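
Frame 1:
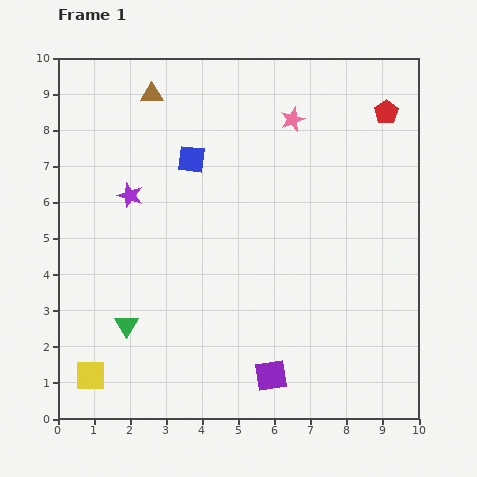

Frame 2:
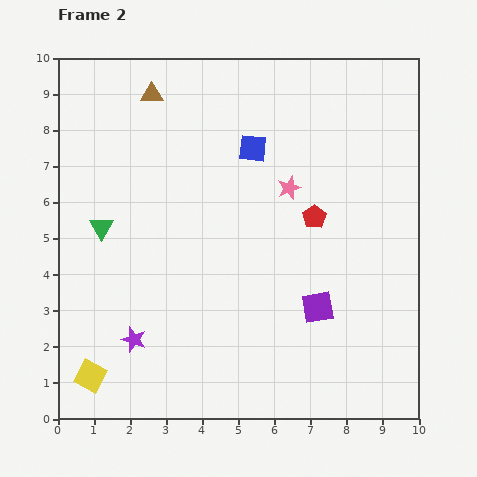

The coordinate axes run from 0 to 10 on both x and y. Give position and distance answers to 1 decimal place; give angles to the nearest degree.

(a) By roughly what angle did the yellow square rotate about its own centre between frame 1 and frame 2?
28° clockwise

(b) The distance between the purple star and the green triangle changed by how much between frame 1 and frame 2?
-0.4

Distance in frame 1: 3.6. Distance in frame 2: 3.2.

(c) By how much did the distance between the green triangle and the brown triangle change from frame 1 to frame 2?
-2.4

Distance in frame 1: 6.4. Distance in frame 2: 4.0.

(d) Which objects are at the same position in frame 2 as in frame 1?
the brown triangle, the yellow square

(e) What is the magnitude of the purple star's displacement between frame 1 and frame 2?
4.0

The purple star moved from (2.0, 6.2) to (2.1, 2.2), a distance of √(0.1² + 4.0²) ≈ 4.0.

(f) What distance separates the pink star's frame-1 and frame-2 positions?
1.9

The pink star moved from (6.5, 8.3) to (6.4, 6.4), a distance of √(0.1² + 1.9²) ≈ 1.9.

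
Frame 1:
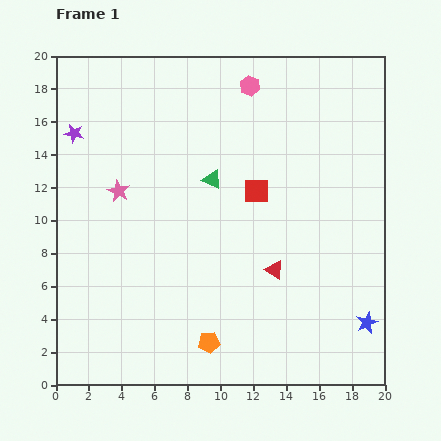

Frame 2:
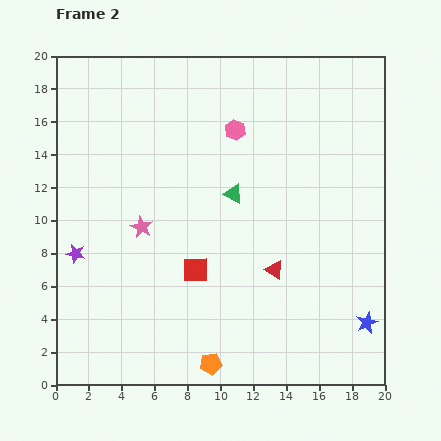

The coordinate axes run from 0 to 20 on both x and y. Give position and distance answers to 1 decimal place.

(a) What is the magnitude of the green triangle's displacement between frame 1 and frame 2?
1.6

The green triangle moved from (9.5, 12.5) to (10.8, 11.6), a distance of √(1.3² + 0.9²) ≈ 1.6.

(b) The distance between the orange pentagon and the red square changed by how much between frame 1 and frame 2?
-3.8

Distance in frame 1: 9.6. Distance in frame 2: 5.8.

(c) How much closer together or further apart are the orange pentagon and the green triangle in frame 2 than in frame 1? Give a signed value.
+0.5

Distance in frame 1: 9.9. Distance in frame 2: 10.4.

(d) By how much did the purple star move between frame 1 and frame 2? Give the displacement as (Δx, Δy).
(0.1, -7.3)

The purple star was at (1.1, 15.3) in frame 1 and (1.2, 8.0) in frame 2.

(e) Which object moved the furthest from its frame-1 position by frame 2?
the purple star

(moved 7.3; next 6.1)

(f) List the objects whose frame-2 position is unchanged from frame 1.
the blue star, the red triangle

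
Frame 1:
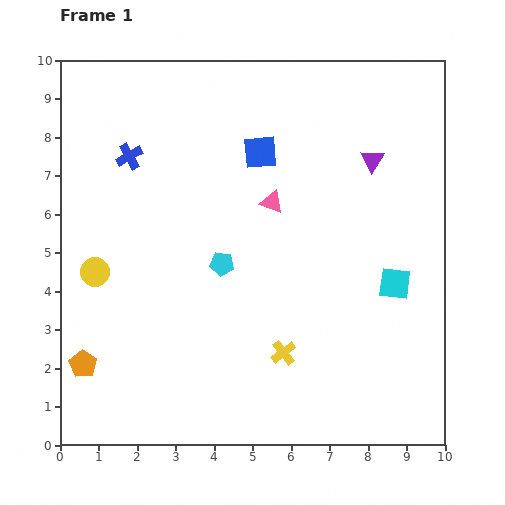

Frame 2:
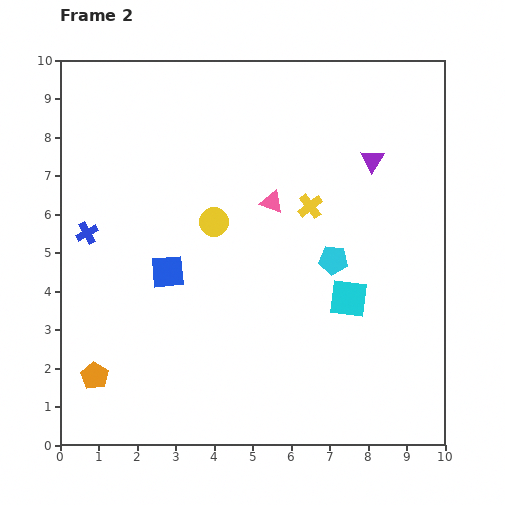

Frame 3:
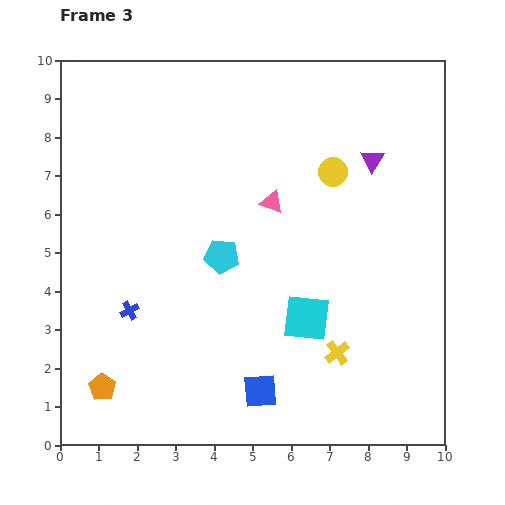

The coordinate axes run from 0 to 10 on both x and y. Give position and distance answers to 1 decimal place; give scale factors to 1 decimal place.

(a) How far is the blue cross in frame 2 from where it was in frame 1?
2.3

The blue cross moved from (1.8, 7.5) to (0.7, 5.5), a distance of √(1.1² + 2.0²) ≈ 2.3.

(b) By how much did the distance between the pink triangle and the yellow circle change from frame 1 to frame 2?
-3.3

Distance in frame 1: 4.9. Distance in frame 2: 1.6.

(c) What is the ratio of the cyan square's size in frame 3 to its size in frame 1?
1.5×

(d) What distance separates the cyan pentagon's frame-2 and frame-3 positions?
2.9

The cyan pentagon moved from (7.1, 4.8) to (4.2, 4.9), a distance of √(2.9² + 0.1²) ≈ 2.9.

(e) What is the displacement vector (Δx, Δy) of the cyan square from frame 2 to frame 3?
(-1.1, -0.5)

The cyan square was at (7.5, 3.8) in frame 2 and (6.4, 3.3) in frame 3.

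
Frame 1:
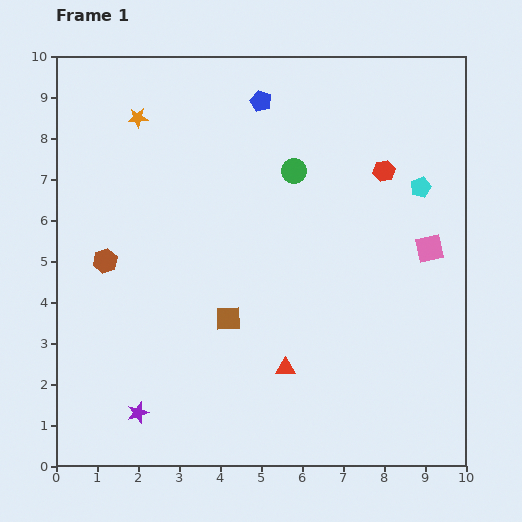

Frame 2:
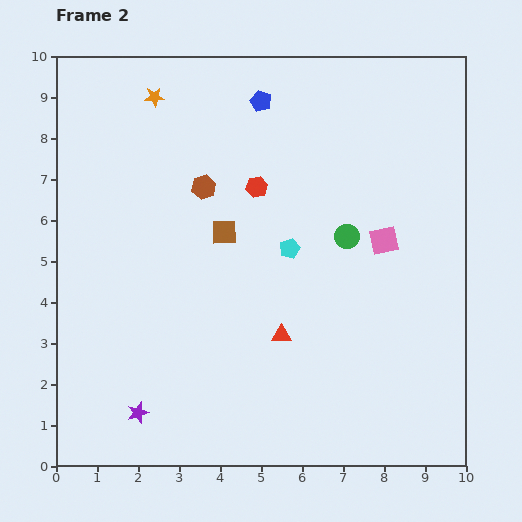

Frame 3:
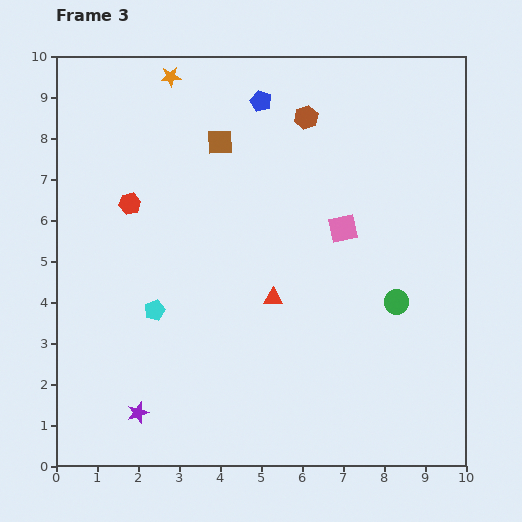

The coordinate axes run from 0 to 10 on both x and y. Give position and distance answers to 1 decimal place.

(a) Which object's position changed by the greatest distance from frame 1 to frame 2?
the cyan pentagon

(moved 3.5; next 3.1)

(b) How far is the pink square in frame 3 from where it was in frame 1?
2.2

The pink square moved from (9.1, 5.3) to (7.0, 5.8), a distance of √(2.1² + 0.5²) ≈ 2.2.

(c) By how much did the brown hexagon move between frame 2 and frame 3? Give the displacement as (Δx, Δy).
(2.5, 1.7)

The brown hexagon was at (3.6, 6.8) in frame 2 and (6.1, 8.5) in frame 3.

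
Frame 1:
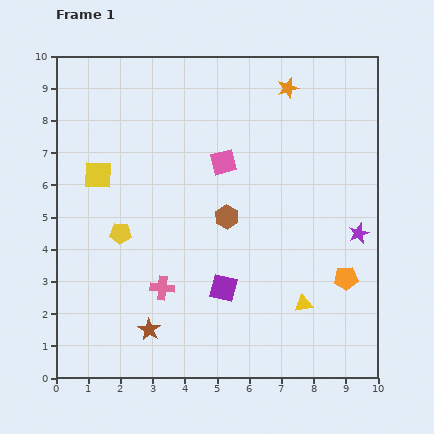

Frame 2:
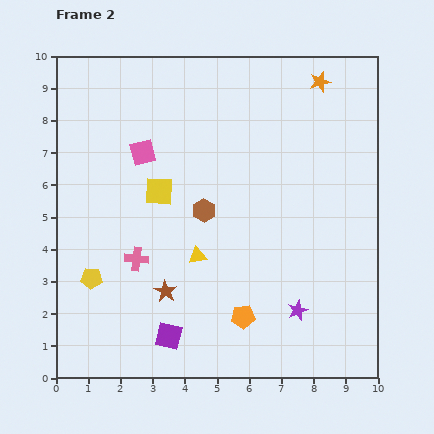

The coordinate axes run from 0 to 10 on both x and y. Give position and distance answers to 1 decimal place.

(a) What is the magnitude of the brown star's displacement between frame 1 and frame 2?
1.3

The brown star moved from (2.9, 1.5) to (3.4, 2.7), a distance of √(0.5² + 1.2²) ≈ 1.3.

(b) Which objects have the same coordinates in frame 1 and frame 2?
none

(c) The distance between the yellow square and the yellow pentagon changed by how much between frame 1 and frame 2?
+1.5

Distance in frame 1: 1.9. Distance in frame 2: 3.4.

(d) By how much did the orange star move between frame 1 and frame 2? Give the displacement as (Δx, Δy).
(1.0, 0.2)

The orange star was at (7.2, 9.0) in frame 1 and (8.2, 9.2) in frame 2.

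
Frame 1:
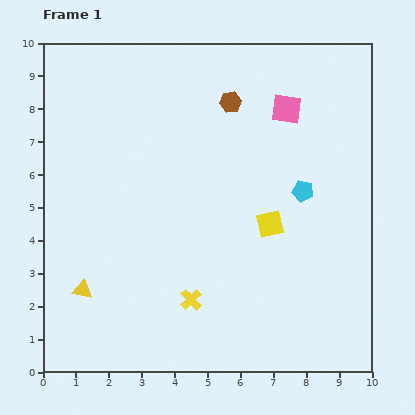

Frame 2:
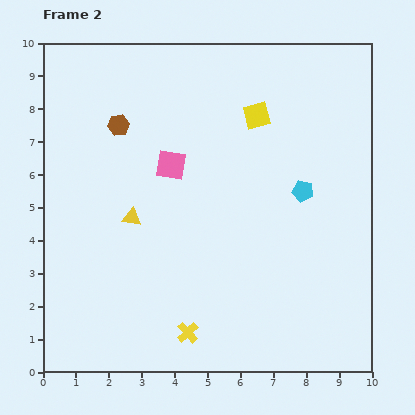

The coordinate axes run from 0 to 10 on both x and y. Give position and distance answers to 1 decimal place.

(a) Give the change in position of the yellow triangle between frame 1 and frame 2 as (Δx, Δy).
(1.5, 2.2)

The yellow triangle was at (1.2, 2.5) in frame 1 and (2.7, 4.7) in frame 2.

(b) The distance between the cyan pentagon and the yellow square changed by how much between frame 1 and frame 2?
+1.3

Distance in frame 1: 1.4. Distance in frame 2: 2.7.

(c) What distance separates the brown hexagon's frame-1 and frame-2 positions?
3.5

The brown hexagon moved from (5.7, 8.2) to (2.3, 7.5), a distance of √(3.4² + 0.7²) ≈ 3.5.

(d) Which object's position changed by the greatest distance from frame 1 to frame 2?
the pink square

(moved 3.9; next 3.5)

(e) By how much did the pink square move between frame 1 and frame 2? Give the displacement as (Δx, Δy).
(-3.5, -1.7)

The pink square was at (7.4, 8.0) in frame 1 and (3.9, 6.3) in frame 2.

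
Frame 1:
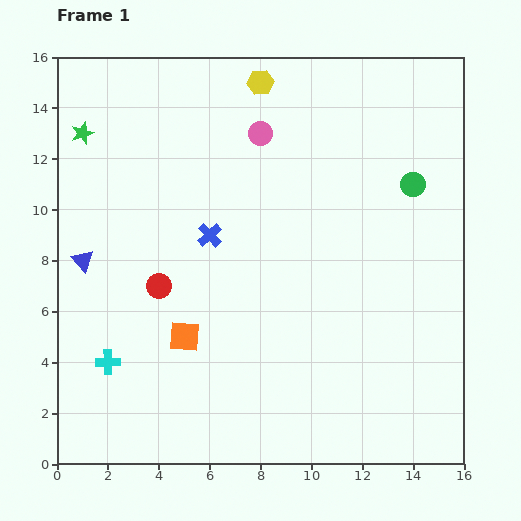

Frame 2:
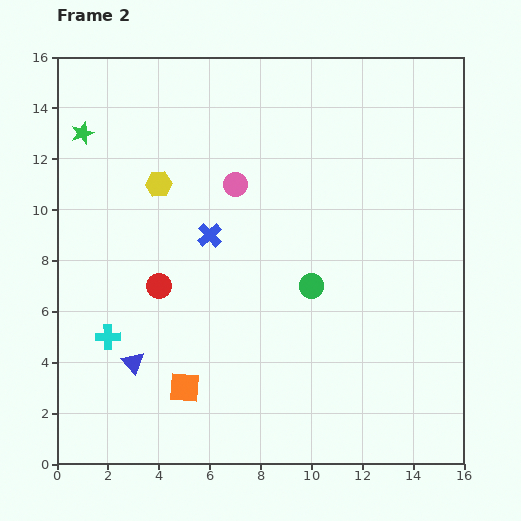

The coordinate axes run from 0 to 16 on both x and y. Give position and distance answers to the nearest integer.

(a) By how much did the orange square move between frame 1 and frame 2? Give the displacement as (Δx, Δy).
(0, -2)

The orange square was at (5, 5) in frame 1 and (5, 3) in frame 2.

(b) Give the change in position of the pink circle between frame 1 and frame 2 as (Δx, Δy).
(-1, -2)

The pink circle was at (8, 13) in frame 1 and (7, 11) in frame 2.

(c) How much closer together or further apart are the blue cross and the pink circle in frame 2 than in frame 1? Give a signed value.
-2

Distance in frame 1: 4. Distance in frame 2: 2.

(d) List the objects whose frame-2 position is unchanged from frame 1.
the blue cross, the red circle, the green star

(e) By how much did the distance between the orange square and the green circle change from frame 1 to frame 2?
-5

Distance in frame 1: 11. Distance in frame 2: 6.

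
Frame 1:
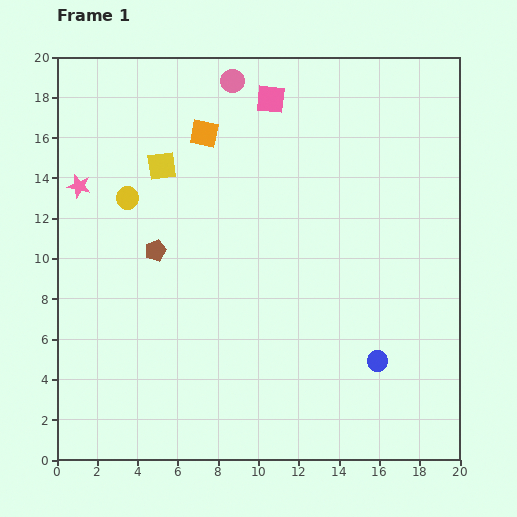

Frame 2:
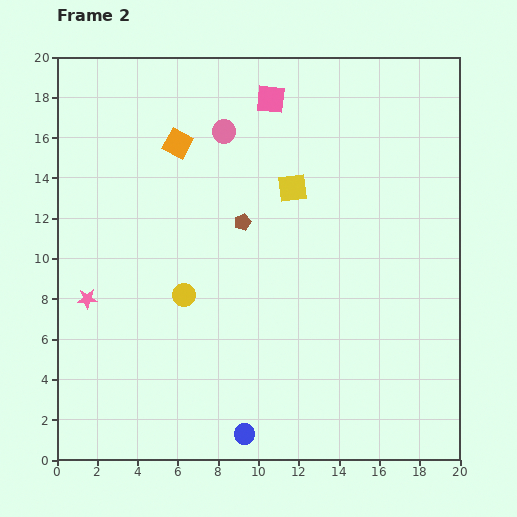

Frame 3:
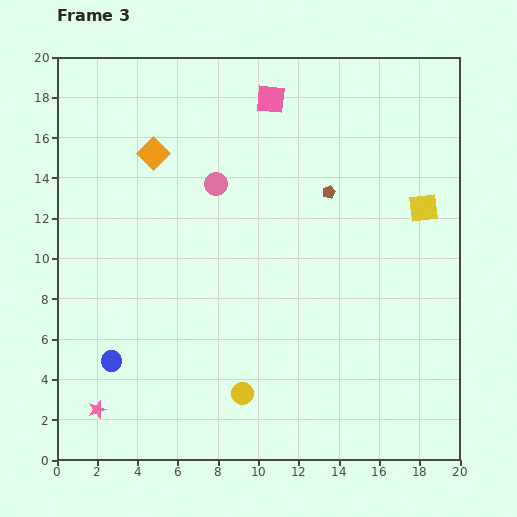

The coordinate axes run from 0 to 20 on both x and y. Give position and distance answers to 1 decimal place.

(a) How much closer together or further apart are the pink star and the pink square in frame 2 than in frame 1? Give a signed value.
+3.0

Distance in frame 1: 10.4. Distance in frame 2: 13.4.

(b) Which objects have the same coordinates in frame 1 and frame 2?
the pink square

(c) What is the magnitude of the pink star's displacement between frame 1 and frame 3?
11.1

The pink star moved from (1.1, 13.6) to (2.0, 2.5), a distance of √(0.9² + 11.1²) ≈ 11.1.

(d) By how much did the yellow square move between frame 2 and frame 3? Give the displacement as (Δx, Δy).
(6.5, -1.0)

The yellow square was at (11.7, 13.5) in frame 2 and (18.2, 12.5) in frame 3.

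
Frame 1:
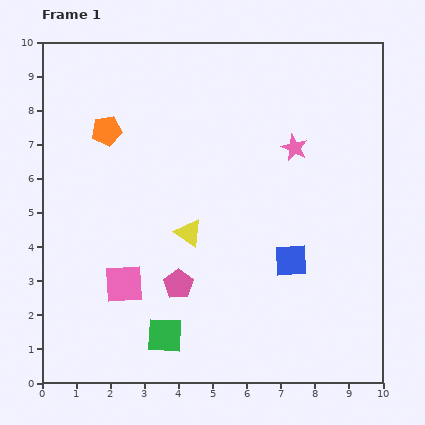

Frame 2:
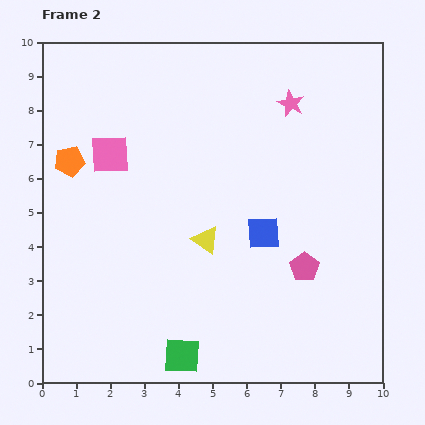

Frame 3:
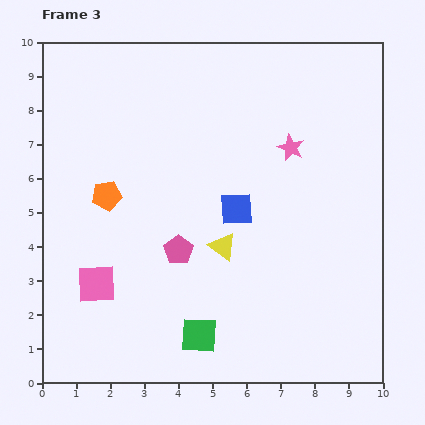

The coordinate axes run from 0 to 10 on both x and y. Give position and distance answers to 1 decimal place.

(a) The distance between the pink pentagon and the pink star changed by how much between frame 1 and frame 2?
-0.4

Distance in frame 1: 5.2. Distance in frame 2: 4.8.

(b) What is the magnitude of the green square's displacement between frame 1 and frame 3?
1.0

The green square moved from (3.6, 1.4) to (4.6, 1.4), a distance of √(1.0² + 0.0²) ≈ 1.0.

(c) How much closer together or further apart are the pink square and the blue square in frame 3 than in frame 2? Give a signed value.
-0.4

Distance in frame 2: 5.1. Distance in frame 3: 4.7.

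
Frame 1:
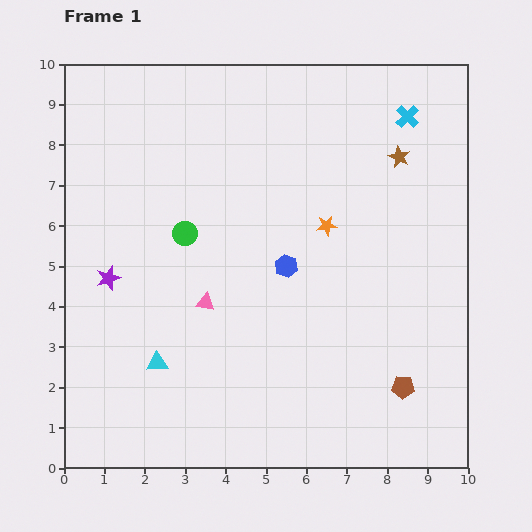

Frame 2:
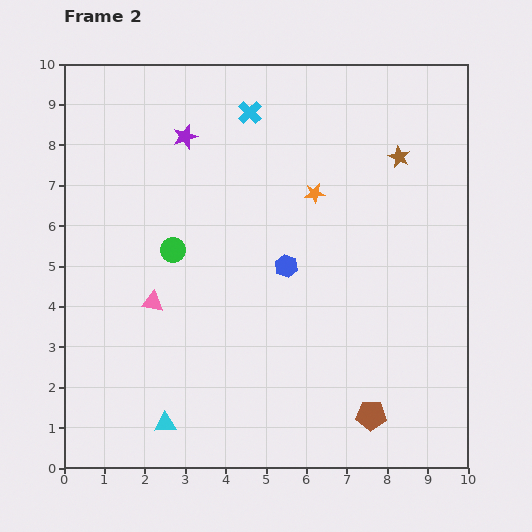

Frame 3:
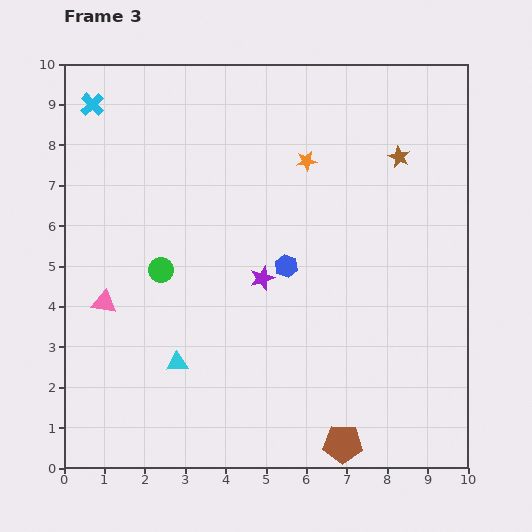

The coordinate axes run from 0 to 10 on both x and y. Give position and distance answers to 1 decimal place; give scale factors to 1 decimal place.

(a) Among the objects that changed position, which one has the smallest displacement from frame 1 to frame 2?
the green circle

(moved 0.5)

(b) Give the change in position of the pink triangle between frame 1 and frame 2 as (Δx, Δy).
(-1.3, 0.0)

The pink triangle was at (3.5, 4.1) in frame 1 and (2.2, 4.1) in frame 2.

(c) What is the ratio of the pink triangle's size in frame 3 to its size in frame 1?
1.3×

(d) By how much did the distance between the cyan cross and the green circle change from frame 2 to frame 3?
+0.5

Distance in frame 2: 3.9. Distance in frame 3: 4.4.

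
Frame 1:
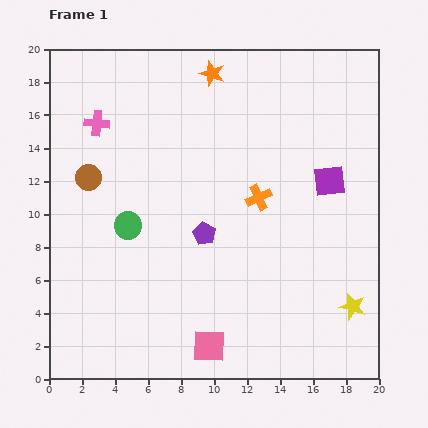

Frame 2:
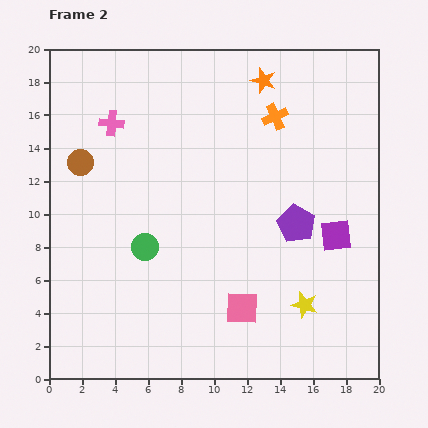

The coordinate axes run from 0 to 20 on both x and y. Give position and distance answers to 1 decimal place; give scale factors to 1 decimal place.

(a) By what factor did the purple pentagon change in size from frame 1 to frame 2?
1.7×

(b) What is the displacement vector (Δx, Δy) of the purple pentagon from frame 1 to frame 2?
(5.6, 0.6)

The purple pentagon was at (9.4, 8.8) in frame 1 and (15.0, 9.4) in frame 2.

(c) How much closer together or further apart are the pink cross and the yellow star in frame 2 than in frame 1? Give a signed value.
-3.0

Distance in frame 1: 19.1. Distance in frame 2: 16.1.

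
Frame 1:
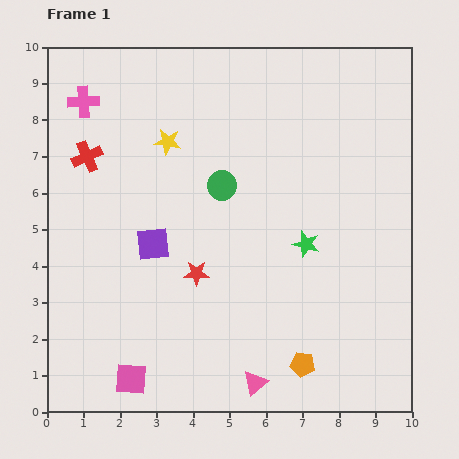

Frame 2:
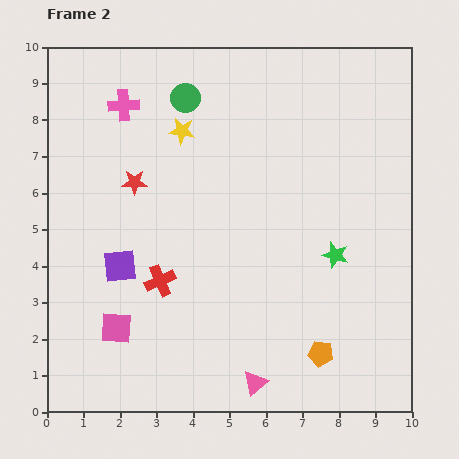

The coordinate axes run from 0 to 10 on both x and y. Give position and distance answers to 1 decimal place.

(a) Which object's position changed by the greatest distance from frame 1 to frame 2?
the red cross

(moved 3.9; next 3.0)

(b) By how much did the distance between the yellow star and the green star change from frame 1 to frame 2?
+0.7

Distance in frame 1: 4.7. Distance in frame 2: 5.4.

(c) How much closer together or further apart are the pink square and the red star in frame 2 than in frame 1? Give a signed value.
+0.6

Distance in frame 1: 3.4. Distance in frame 2: 4.0.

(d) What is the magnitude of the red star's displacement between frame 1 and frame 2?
3.0

The red star moved from (4.1, 3.8) to (2.4, 6.3), a distance of √(1.7² + 2.5²) ≈ 3.0.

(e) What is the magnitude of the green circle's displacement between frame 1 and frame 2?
2.6

The green circle moved from (4.8, 6.2) to (3.8, 8.6), a distance of √(1.0² + 2.4²) ≈ 2.6.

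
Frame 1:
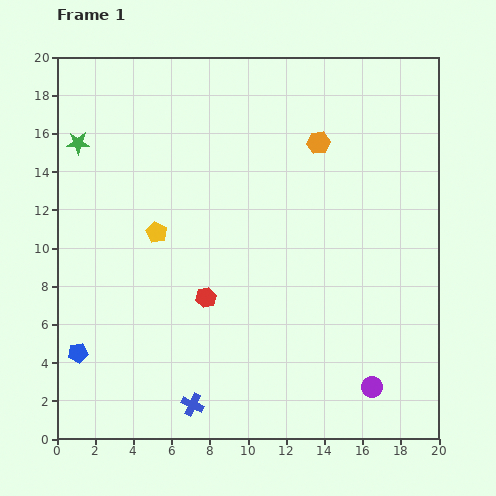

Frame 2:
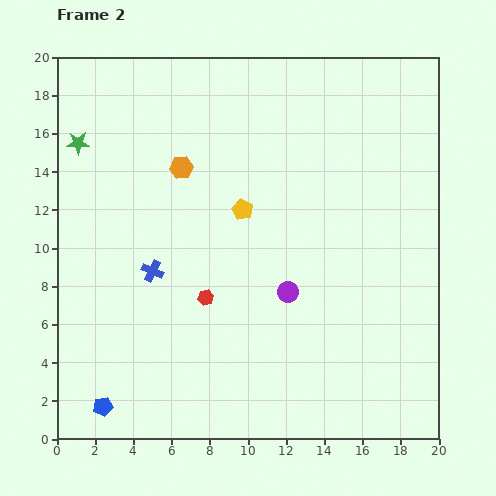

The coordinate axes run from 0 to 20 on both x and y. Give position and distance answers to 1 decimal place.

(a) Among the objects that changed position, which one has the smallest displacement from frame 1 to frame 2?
the blue pentagon

(moved 3.1)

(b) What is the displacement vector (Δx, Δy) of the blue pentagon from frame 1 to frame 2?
(1.3, -2.8)

The blue pentagon was at (1.1, 4.5) in frame 1 and (2.4, 1.7) in frame 2.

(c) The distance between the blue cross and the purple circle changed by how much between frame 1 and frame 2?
-2.2

Distance in frame 1: 9.4. Distance in frame 2: 7.2.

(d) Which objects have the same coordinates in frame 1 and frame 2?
the red hexagon, the green star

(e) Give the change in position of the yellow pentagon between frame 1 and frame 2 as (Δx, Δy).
(4.5, 1.2)

The yellow pentagon was at (5.2, 10.8) in frame 1 and (9.7, 12.0) in frame 2.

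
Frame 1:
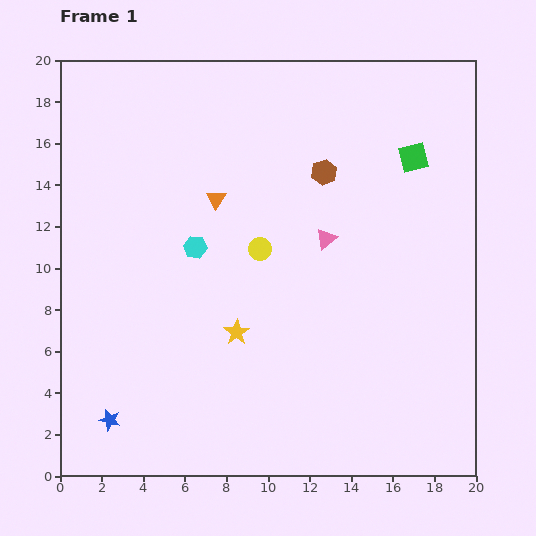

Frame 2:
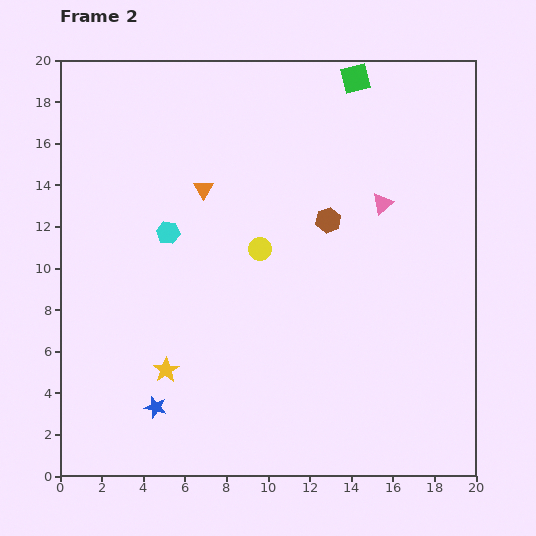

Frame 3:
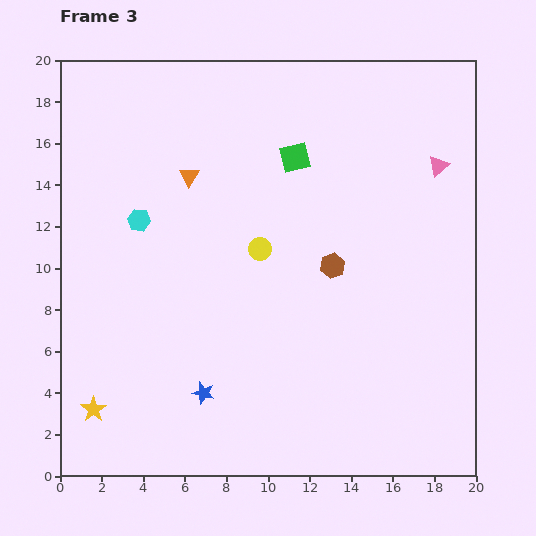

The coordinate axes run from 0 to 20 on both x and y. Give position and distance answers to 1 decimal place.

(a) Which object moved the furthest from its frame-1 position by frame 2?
the green square

(moved 4.7; next 3.8)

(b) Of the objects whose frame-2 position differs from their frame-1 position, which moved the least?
the orange triangle

(moved 0.8)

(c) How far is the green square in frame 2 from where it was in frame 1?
4.7

The green square moved from (17.0, 15.3) to (14.2, 19.1), a distance of √(2.8² + 3.8²) ≈ 4.7.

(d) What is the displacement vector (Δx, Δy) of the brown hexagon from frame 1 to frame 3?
(0.4, -4.5)

The brown hexagon was at (12.7, 14.6) in frame 1 and (13.1, 10.1) in frame 3.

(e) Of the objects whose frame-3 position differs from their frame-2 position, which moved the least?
the orange triangle

(moved 0.9)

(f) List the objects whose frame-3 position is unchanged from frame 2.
the yellow circle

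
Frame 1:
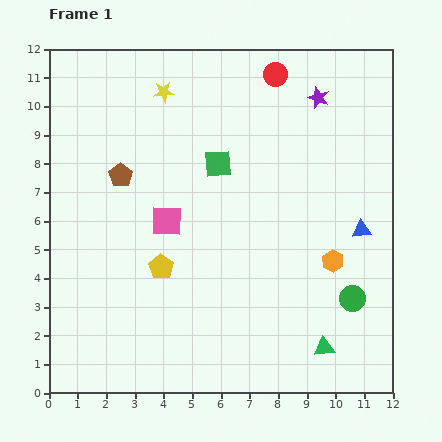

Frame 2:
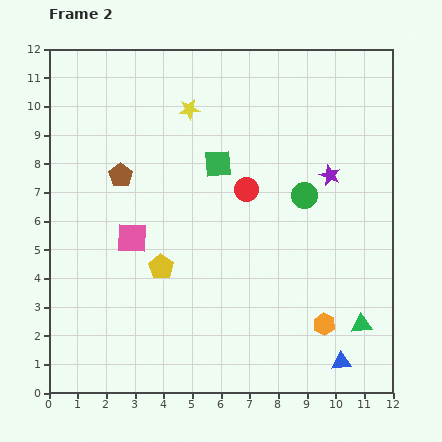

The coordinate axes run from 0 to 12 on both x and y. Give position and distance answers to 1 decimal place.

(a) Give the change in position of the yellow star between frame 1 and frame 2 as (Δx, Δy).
(0.9, -0.6)

The yellow star was at (4.0, 10.5) in frame 1 and (4.9, 9.9) in frame 2.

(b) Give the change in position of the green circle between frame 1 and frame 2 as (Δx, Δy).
(-1.7, 3.6)

The green circle was at (10.6, 3.3) in frame 1 and (8.9, 6.9) in frame 2.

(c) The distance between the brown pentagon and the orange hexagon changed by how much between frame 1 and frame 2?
+0.8

Distance in frame 1: 8.0. Distance in frame 2: 8.8.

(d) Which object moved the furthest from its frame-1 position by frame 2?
the blue triangle

(moved 4.7; next 4.1)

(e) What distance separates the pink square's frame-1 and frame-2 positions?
1.3

The pink square moved from (4.1, 6.0) to (2.9, 5.4), a distance of √(1.2² + 0.6²) ≈ 1.3.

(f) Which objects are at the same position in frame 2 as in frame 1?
the yellow pentagon, the green square, the brown pentagon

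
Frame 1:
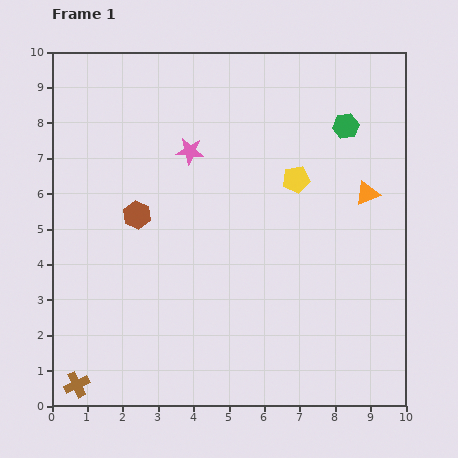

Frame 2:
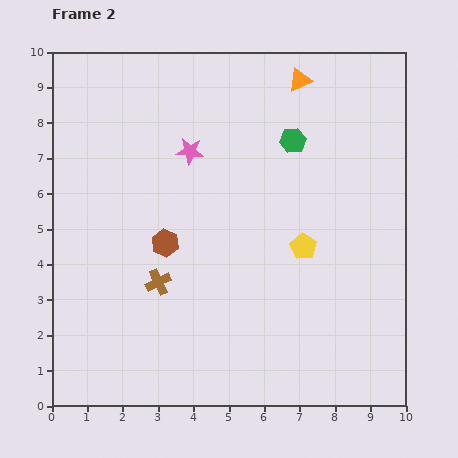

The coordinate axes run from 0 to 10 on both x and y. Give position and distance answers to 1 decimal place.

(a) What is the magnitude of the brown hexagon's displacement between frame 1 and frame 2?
1.1

The brown hexagon moved from (2.4, 5.4) to (3.2, 4.6), a distance of √(0.8² + 0.8²) ≈ 1.1.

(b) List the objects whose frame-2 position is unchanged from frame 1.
the pink star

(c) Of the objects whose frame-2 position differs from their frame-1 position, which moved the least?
the brown hexagon

(moved 1.1)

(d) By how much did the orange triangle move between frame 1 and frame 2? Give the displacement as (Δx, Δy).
(-1.9, 3.2)

The orange triangle was at (8.9, 6.0) in frame 1 and (7.0, 9.2) in frame 2.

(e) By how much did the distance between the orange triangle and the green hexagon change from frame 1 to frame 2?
-0.3

Distance in frame 1: 2.0. Distance in frame 2: 1.7.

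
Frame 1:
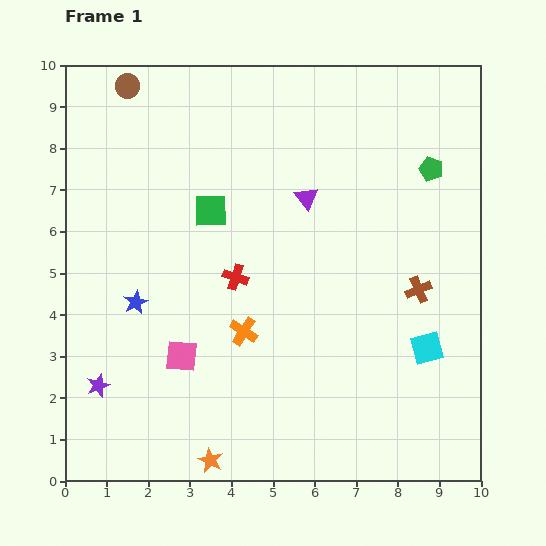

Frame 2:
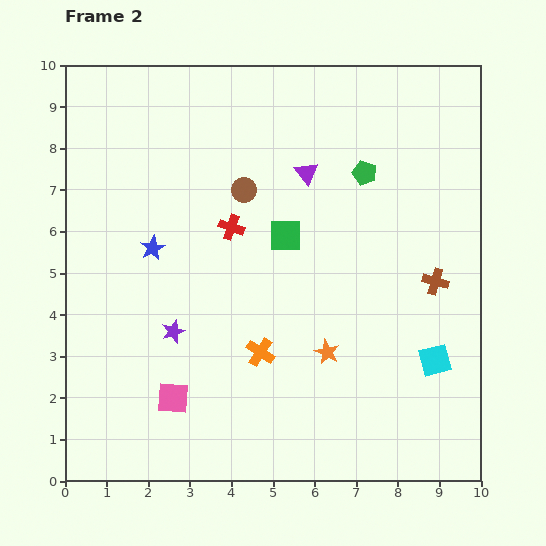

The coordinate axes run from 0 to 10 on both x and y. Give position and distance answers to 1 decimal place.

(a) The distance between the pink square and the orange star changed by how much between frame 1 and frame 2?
+1.3

Distance in frame 1: 2.6. Distance in frame 2: 3.9.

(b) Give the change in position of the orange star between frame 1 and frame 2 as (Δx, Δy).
(2.8, 2.6)

The orange star was at (3.5, 0.5) in frame 1 and (6.3, 3.1) in frame 2.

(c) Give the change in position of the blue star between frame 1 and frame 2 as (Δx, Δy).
(0.4, 1.3)

The blue star was at (1.7, 4.3) in frame 1 and (2.1, 5.6) in frame 2.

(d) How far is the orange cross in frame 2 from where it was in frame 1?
0.6

The orange cross moved from (4.3, 3.6) to (4.7, 3.1), a distance of √(0.4² + 0.5²) ≈ 0.6.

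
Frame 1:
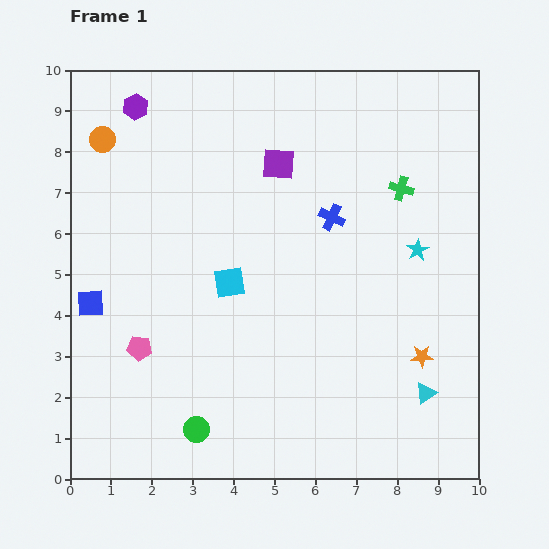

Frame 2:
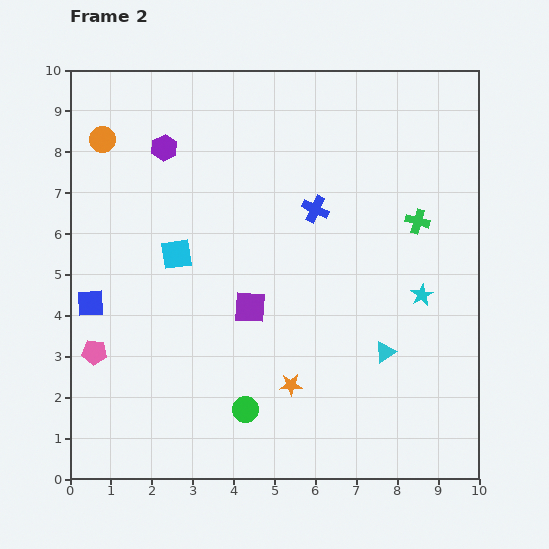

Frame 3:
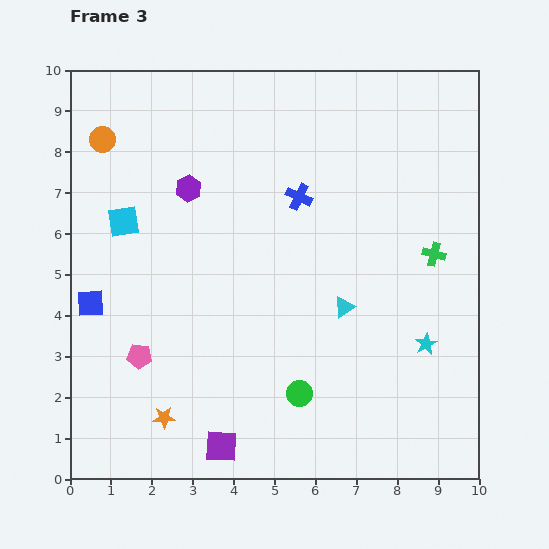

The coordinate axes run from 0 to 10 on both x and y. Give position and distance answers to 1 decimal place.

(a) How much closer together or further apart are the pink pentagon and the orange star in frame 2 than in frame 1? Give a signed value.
-2.0

Distance in frame 1: 6.9. Distance in frame 2: 4.9.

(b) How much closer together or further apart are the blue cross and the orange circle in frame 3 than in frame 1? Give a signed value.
-0.9

Distance in frame 1: 5.9. Distance in frame 3: 5.0.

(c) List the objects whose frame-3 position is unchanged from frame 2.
the blue square, the orange circle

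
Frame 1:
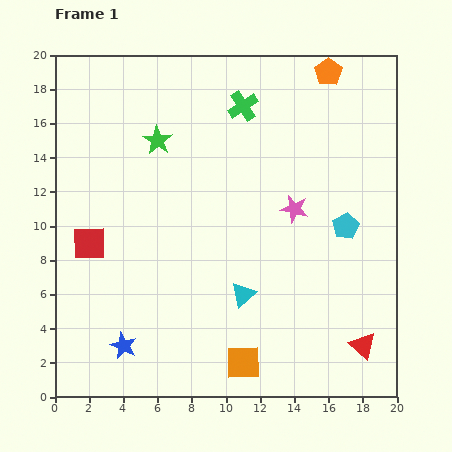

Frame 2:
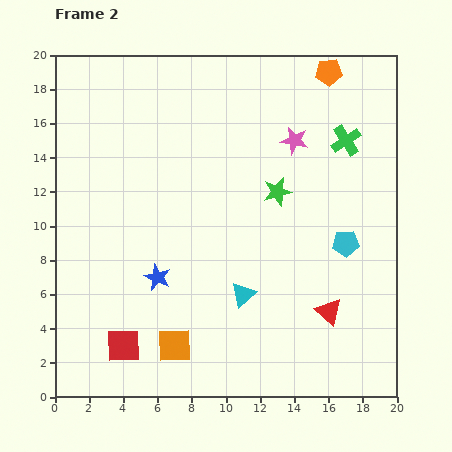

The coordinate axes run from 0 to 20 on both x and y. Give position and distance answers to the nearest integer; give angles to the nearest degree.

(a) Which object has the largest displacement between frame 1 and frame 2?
the green star

(moved 8; next 6)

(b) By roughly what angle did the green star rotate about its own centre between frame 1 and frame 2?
25° clockwise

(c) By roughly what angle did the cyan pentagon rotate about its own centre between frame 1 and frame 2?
26° clockwise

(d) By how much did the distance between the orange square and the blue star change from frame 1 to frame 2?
-3

Distance in frame 1: 7. Distance in frame 2: 4.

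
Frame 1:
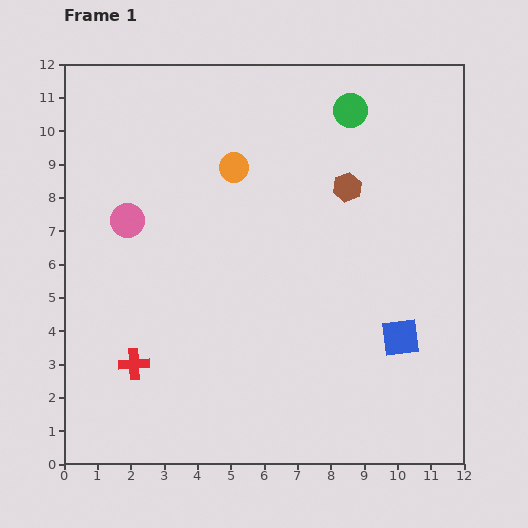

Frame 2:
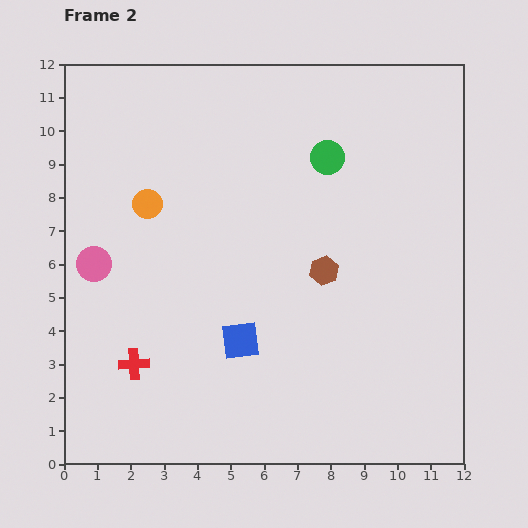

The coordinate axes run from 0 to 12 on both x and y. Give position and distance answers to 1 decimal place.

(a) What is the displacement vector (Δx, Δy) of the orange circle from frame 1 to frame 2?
(-2.6, -1.1)

The orange circle was at (5.1, 8.9) in frame 1 and (2.5, 7.8) in frame 2.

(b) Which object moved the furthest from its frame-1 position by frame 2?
the blue square

(moved 4.8; next 2.8)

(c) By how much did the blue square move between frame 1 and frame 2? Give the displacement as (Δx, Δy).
(-4.8, -0.1)

The blue square was at (10.1, 3.8) in frame 1 and (5.3, 3.7) in frame 2.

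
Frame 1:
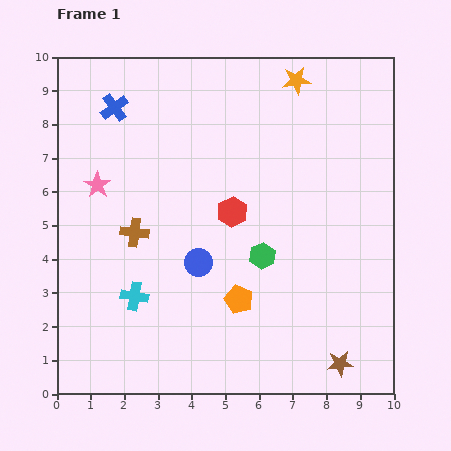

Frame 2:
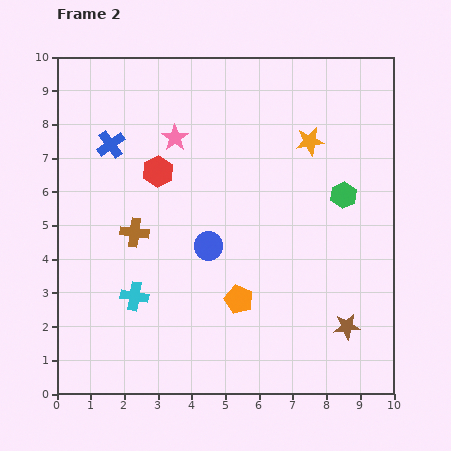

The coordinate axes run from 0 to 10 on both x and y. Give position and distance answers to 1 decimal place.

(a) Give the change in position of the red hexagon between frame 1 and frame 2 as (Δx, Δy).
(-2.2, 1.2)

The red hexagon was at (5.2, 5.4) in frame 1 and (3.0, 6.6) in frame 2.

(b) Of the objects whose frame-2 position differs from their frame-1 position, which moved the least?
the blue circle

(moved 0.6)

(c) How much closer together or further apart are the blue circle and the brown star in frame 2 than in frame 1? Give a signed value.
-0.4

Distance in frame 1: 5.2. Distance in frame 2: 4.8.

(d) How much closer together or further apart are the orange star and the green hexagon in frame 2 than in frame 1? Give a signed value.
-3.4

Distance in frame 1: 5.3. Distance in frame 2: 1.9.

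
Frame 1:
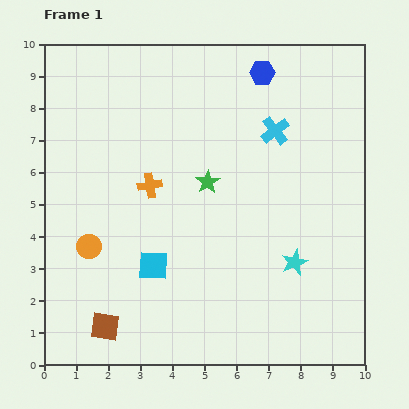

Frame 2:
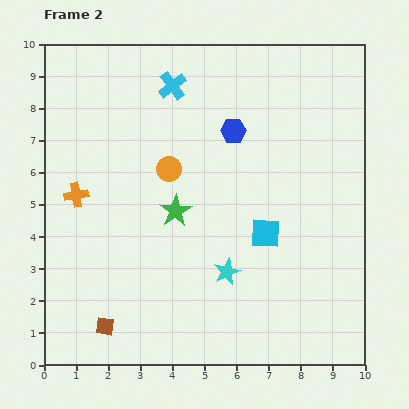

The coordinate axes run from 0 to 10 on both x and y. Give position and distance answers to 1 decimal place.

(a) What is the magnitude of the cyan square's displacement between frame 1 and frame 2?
3.6

The cyan square moved from (3.4, 3.1) to (6.9, 4.1), a distance of √(3.5² + 1.0²) ≈ 3.6.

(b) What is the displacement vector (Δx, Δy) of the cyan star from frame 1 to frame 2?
(-2.1, -0.3)

The cyan star was at (7.8, 3.2) in frame 1 and (5.7, 2.9) in frame 2.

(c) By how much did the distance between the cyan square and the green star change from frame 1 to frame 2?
-0.2

Distance in frame 1: 3.1. Distance in frame 2: 2.9.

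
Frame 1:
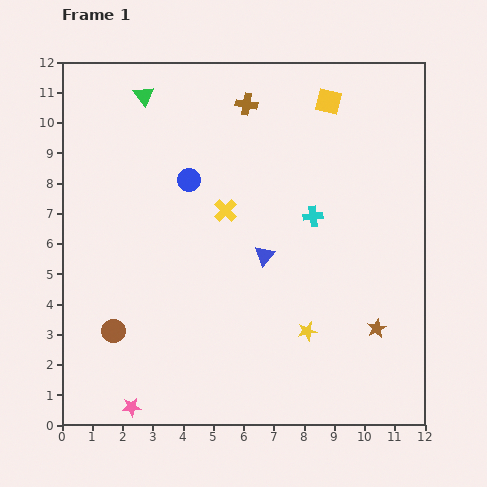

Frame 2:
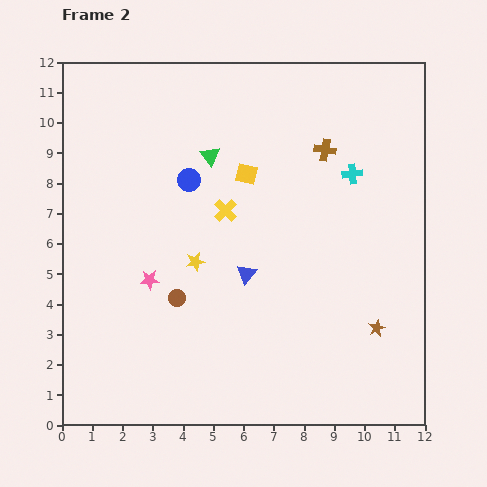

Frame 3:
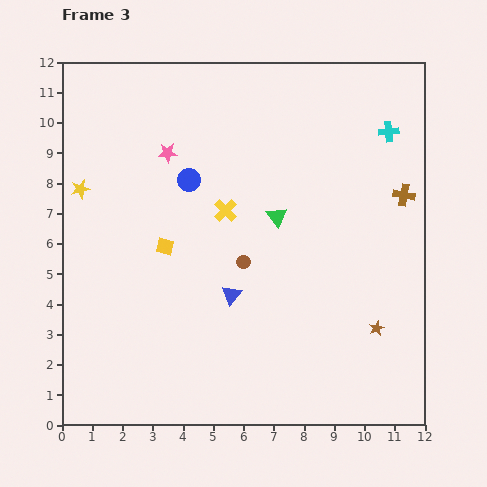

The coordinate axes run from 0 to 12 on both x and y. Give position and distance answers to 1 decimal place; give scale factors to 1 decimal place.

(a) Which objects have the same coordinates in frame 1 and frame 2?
the blue circle, the yellow cross, the brown star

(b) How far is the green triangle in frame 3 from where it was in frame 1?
5.9

The green triangle moved from (2.7, 10.9) to (7.1, 6.9), a distance of √(4.4² + 4.0²) ≈ 5.9.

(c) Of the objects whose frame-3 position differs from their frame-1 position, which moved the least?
the blue triangle

(moved 1.7)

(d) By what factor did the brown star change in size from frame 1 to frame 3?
0.8×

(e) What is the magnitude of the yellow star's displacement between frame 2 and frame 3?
4.5

The yellow star moved from (4.4, 5.4) to (0.6, 7.8), a distance of √(3.8² + 2.4²) ≈ 4.5.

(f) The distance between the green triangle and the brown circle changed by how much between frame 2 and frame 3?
-2.9

Distance in frame 2: 4.8. Distance in frame 3: 1.9.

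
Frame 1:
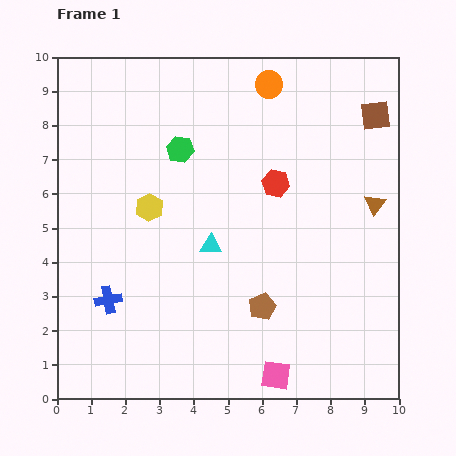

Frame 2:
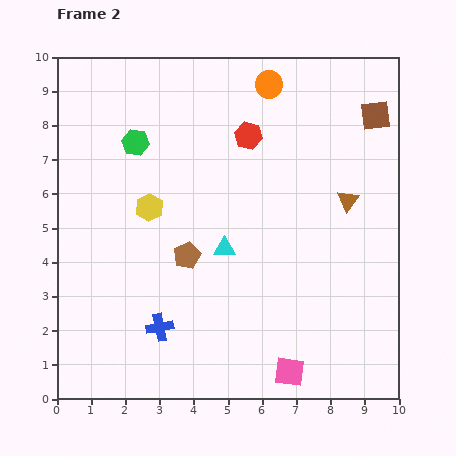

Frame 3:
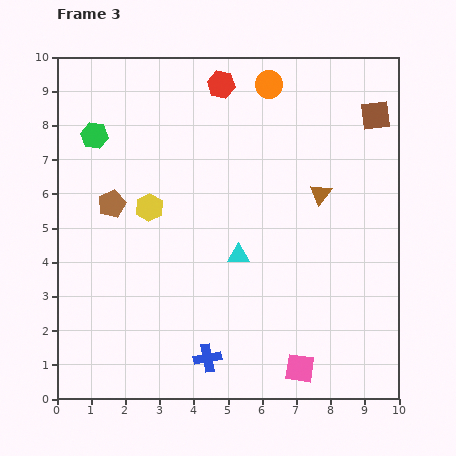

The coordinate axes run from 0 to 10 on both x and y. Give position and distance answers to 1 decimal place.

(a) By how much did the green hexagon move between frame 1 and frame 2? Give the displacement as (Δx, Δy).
(-1.3, 0.2)

The green hexagon was at (3.6, 7.3) in frame 1 and (2.3, 7.5) in frame 2.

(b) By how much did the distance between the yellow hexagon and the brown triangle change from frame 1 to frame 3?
-1.6

Distance in frame 1: 6.6. Distance in frame 3: 5.0.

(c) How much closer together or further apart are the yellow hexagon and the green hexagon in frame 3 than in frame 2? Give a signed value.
+0.7

Distance in frame 2: 1.9. Distance in frame 3: 2.6.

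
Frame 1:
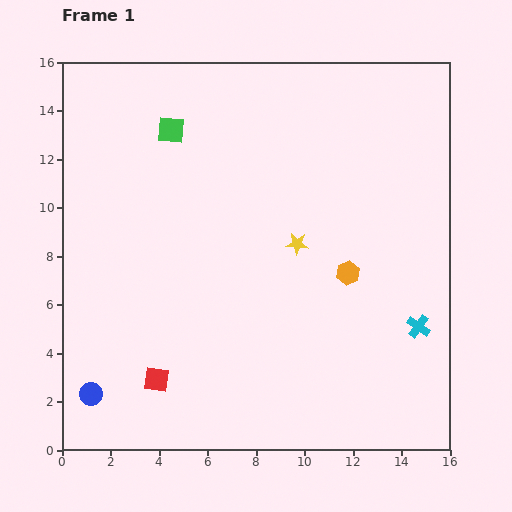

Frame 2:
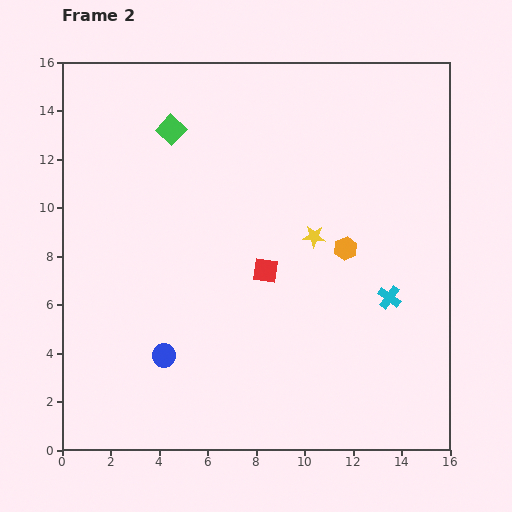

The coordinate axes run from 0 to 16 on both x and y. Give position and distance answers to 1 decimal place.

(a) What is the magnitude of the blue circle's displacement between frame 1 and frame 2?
3.4

The blue circle moved from (1.2, 2.3) to (4.2, 3.9), a distance of √(3.0² + 1.6²) ≈ 3.4.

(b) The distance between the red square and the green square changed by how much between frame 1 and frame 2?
-3.3

Distance in frame 1: 10.3. Distance in frame 2: 7.0.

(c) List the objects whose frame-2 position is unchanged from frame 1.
the green square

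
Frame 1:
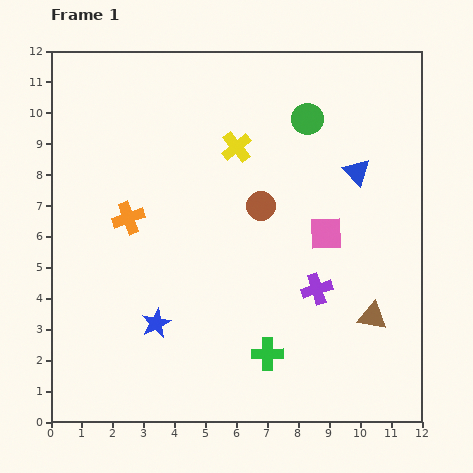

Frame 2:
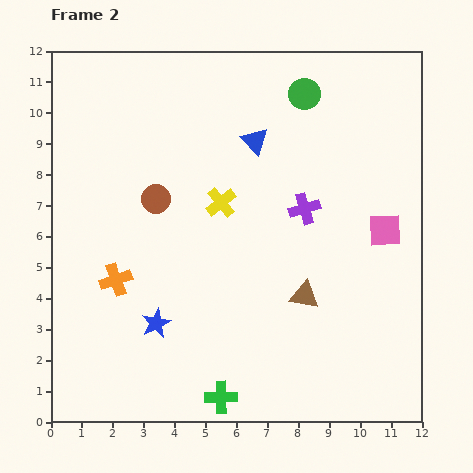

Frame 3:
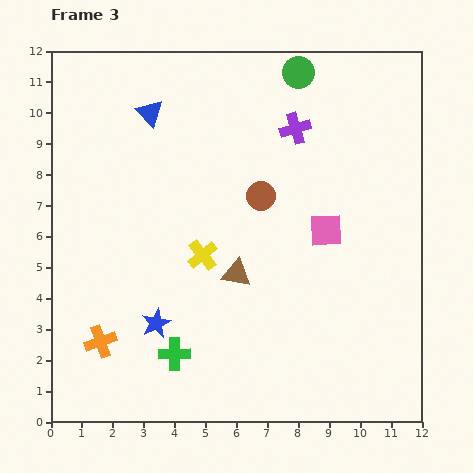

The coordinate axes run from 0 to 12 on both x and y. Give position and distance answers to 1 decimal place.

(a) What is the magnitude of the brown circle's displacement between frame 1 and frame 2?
3.4

The brown circle moved from (6.8, 7.0) to (3.4, 7.2), a distance of √(3.4² + 0.2²) ≈ 3.4.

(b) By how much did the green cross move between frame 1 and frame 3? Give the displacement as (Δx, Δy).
(-3.0, 0.0)

The green cross was at (7.0, 2.2) in frame 1 and (4.0, 2.2) in frame 3.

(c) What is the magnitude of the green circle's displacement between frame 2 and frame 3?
0.7

The green circle moved from (8.2, 10.6) to (8.0, 11.3), a distance of √(0.2² + 0.7²) ≈ 0.7.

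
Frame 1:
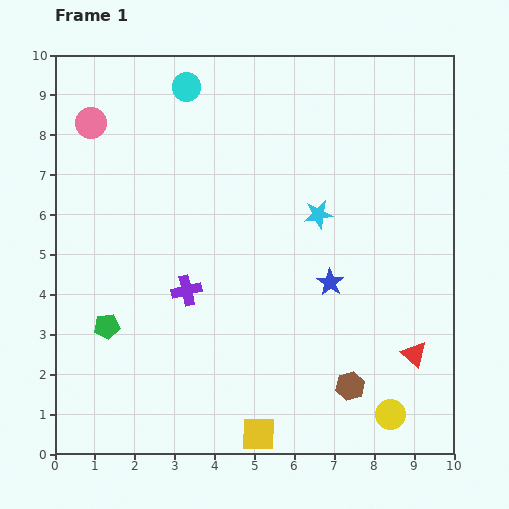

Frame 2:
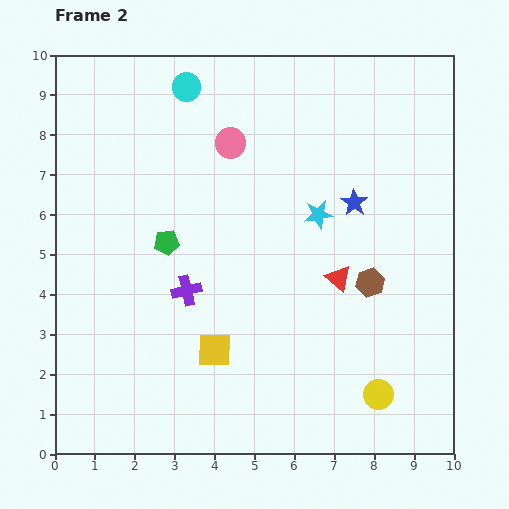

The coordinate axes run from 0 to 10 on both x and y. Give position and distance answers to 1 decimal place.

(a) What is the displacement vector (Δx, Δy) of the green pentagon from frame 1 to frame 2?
(1.5, 2.1)

The green pentagon was at (1.3, 3.2) in frame 1 and (2.8, 5.3) in frame 2.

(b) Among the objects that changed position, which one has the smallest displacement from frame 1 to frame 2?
the yellow circle

(moved 0.6)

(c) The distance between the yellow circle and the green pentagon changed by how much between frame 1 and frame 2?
-0.9

Distance in frame 1: 7.4. Distance in frame 2: 6.5.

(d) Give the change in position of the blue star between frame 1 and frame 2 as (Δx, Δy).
(0.6, 2.0)

The blue star was at (6.9, 4.3) in frame 1 and (7.5, 6.3) in frame 2.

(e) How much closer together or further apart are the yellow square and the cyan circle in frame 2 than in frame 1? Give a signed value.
-2.3

Distance in frame 1: 8.9. Distance in frame 2: 6.6.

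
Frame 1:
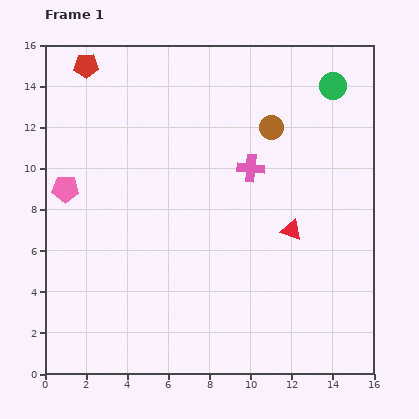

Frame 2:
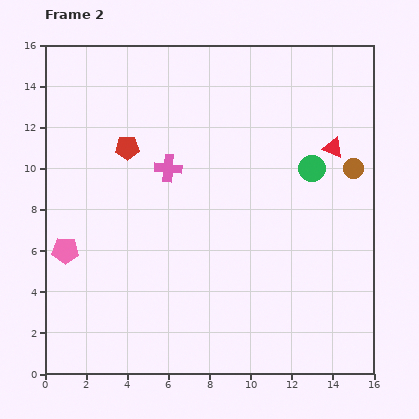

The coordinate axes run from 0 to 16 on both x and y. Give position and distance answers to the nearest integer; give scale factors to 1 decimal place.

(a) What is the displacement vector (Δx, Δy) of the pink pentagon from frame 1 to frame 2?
(0, -3)

The pink pentagon was at (1, 9) in frame 1 and (1, 6) in frame 2.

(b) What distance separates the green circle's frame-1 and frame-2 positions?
4

The green circle moved from (14, 14) to (13, 10), a distance of √(1² + 4²) ≈ 4.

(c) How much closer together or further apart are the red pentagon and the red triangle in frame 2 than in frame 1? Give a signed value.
-3

Distance in frame 1: 13. Distance in frame 2: 10.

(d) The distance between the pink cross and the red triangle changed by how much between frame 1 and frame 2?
+4

Distance in frame 1: 4. Distance in frame 2: 8.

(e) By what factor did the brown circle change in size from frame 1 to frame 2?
0.8×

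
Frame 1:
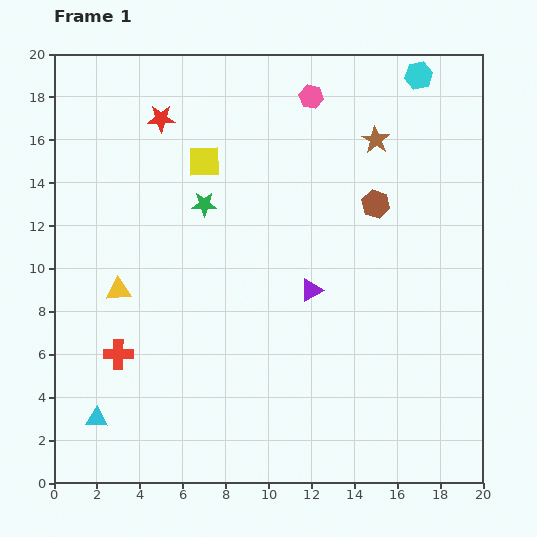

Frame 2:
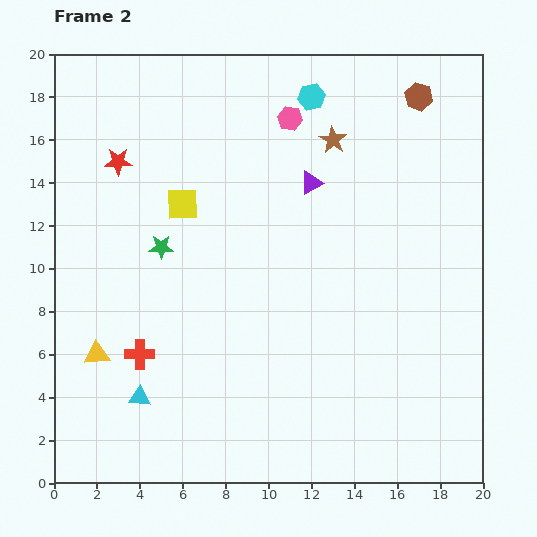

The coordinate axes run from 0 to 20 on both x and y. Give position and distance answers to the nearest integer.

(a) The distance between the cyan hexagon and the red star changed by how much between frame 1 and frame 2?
-3

Distance in frame 1: 12. Distance in frame 2: 9.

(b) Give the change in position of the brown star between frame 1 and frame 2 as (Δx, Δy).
(-2, 0)

The brown star was at (15, 16) in frame 1 and (13, 16) in frame 2.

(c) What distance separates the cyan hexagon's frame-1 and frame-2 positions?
5

The cyan hexagon moved from (17, 19) to (12, 18), a distance of √(5² + 1²) ≈ 5.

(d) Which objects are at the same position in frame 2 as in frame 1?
none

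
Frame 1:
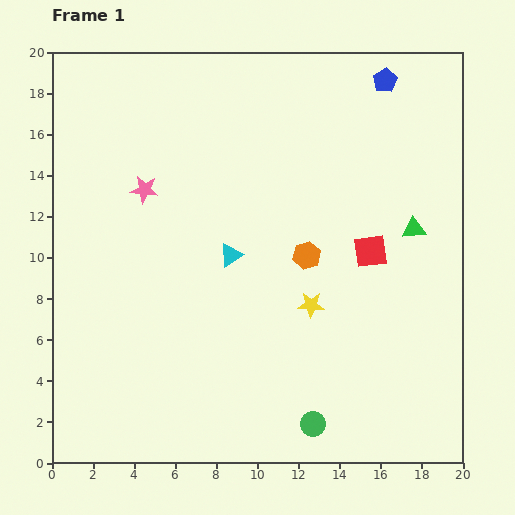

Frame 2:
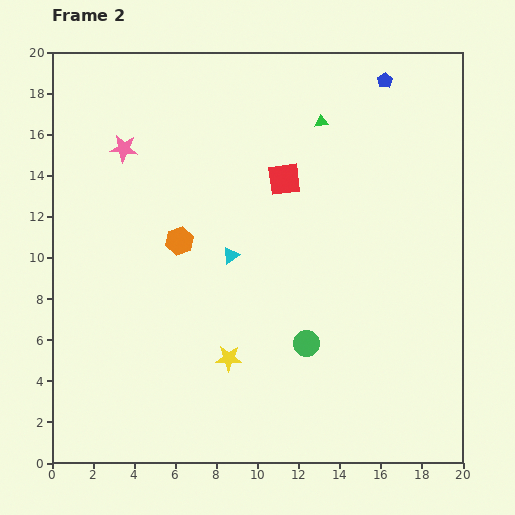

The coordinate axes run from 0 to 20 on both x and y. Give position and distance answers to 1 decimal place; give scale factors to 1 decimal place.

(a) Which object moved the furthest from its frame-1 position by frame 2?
the green triangle

(moved 6.9; next 6.2)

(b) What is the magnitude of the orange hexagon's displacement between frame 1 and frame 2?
6.2

The orange hexagon moved from (12.4, 10.1) to (6.2, 10.8), a distance of √(6.2² + 0.7²) ≈ 6.2.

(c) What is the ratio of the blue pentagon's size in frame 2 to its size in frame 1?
0.6×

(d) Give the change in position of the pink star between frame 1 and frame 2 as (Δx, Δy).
(-1.0, 2.0)

The pink star was at (4.5, 13.3) in frame 1 and (3.5, 15.3) in frame 2.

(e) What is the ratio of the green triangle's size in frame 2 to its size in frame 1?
0.6×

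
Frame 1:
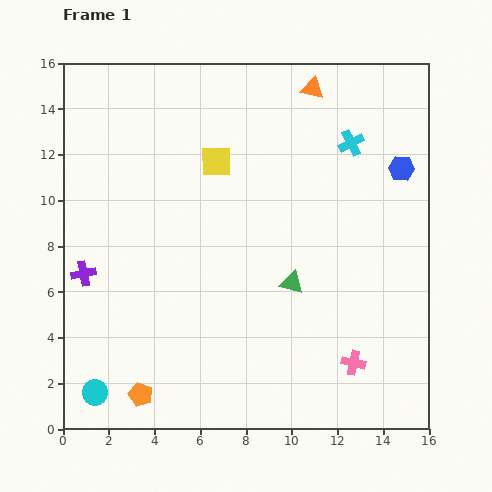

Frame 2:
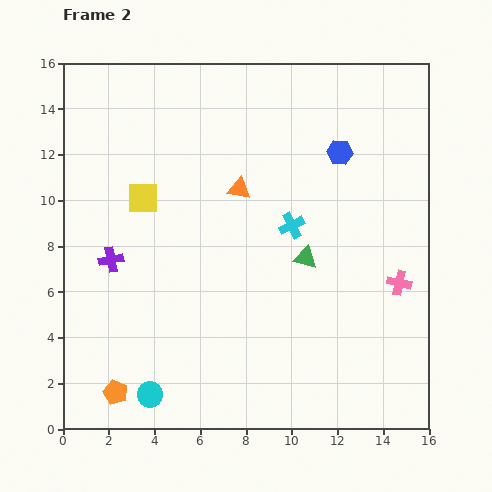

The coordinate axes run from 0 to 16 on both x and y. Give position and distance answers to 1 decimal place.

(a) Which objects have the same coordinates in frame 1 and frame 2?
none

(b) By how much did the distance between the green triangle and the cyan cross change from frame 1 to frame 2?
-5.1

Distance in frame 1: 6.6. Distance in frame 2: 1.5.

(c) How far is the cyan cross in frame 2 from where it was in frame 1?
4.4

The cyan cross moved from (12.6, 12.5) to (10.0, 8.9), a distance of √(2.6² + 3.6²) ≈ 4.4.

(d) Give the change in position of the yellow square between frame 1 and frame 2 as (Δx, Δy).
(-3.2, -1.6)

The yellow square was at (6.7, 11.7) in frame 1 and (3.5, 10.1) in frame 2.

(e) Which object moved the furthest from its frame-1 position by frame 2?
the orange triangle

(moved 5.4; next 4.4)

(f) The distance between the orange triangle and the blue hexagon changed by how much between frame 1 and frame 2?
-0.5

Distance in frame 1: 5.2. Distance in frame 2: 4.7.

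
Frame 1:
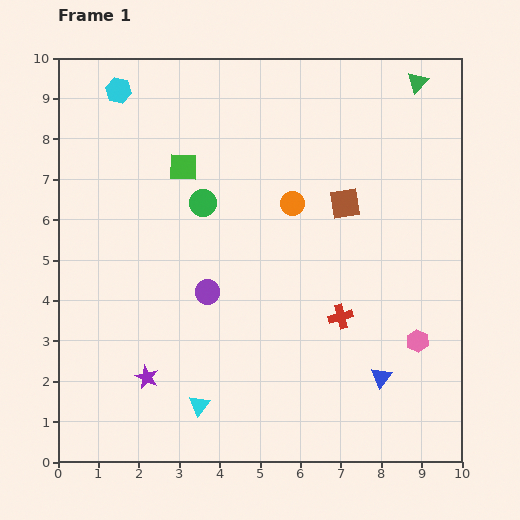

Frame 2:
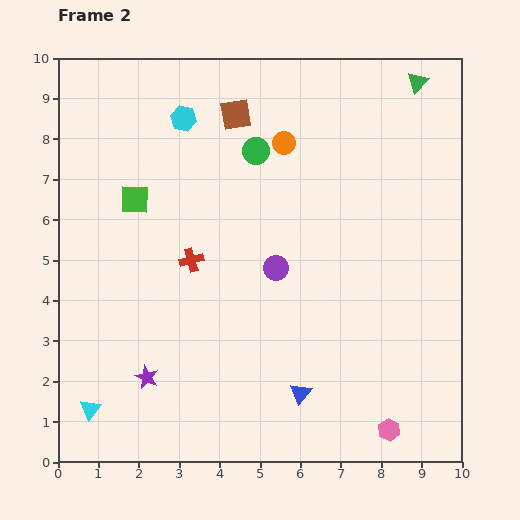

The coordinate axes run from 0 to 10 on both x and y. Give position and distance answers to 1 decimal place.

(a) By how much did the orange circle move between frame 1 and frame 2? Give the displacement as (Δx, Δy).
(-0.2, 1.5)

The orange circle was at (5.8, 6.4) in frame 1 and (5.6, 7.9) in frame 2.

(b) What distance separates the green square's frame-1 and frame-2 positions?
1.4

The green square moved from (3.1, 7.3) to (1.9, 6.5), a distance of √(1.2² + 0.8²) ≈ 1.4.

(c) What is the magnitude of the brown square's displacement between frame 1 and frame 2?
3.5

The brown square moved from (7.1, 6.4) to (4.4, 8.6), a distance of √(2.7² + 2.2²) ≈ 3.5.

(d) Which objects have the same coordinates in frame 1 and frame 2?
the green triangle, the purple star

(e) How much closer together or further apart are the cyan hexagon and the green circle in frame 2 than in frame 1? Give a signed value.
-1.5

Distance in frame 1: 3.5. Distance in frame 2: 2.0.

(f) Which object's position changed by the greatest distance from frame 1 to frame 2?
the red cross

(moved 4.0; next 3.5)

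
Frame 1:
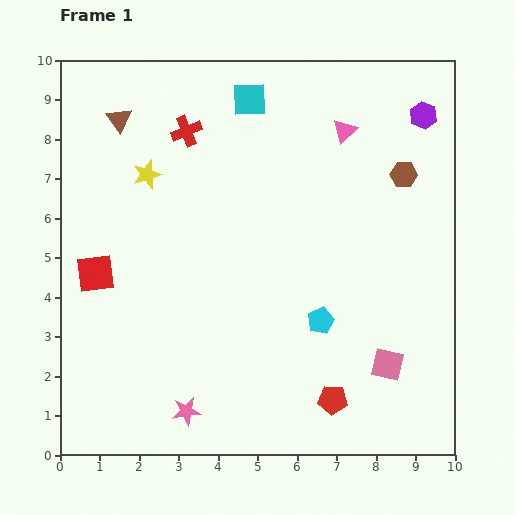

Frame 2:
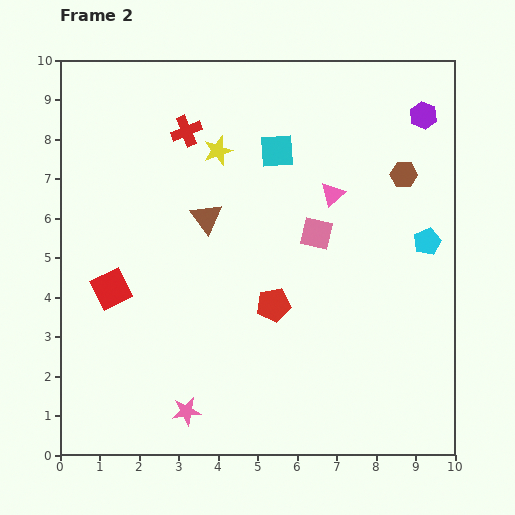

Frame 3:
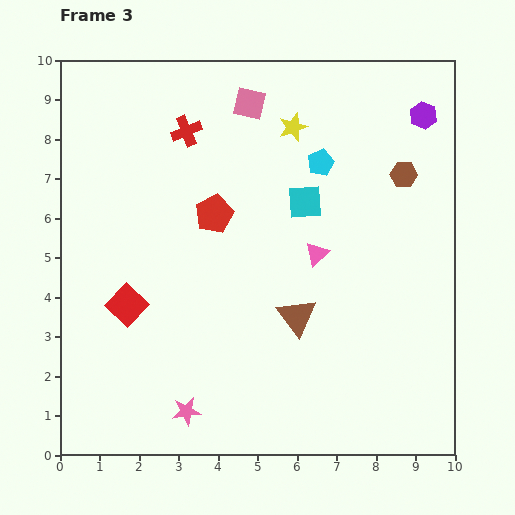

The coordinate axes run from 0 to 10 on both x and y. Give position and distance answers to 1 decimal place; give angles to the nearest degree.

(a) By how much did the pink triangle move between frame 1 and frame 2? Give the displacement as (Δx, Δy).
(-0.3, -1.6)

The pink triangle was at (7.2, 8.2) in frame 1 and (6.9, 6.6) in frame 2.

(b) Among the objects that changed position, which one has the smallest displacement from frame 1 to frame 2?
the red square

(moved 0.6)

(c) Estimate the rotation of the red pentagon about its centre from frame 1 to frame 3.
31° counter-clockwise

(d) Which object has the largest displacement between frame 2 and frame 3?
the pink square

(moved 3.7; next 3.4)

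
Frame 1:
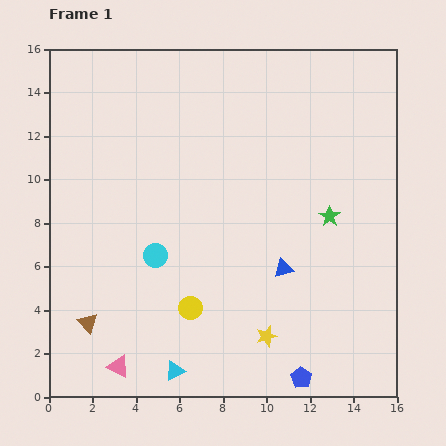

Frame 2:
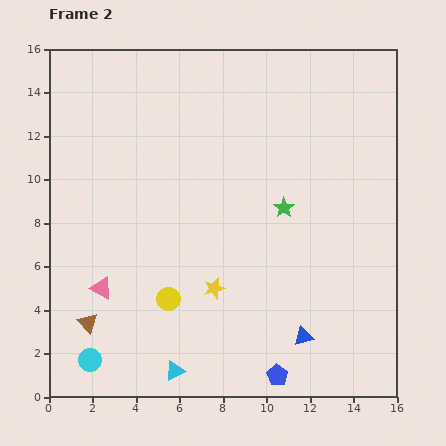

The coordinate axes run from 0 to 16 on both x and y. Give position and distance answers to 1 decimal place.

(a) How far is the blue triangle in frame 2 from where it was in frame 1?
3.2

The blue triangle moved from (10.8, 5.9) to (11.7, 2.8), a distance of √(0.9² + 3.1²) ≈ 3.2.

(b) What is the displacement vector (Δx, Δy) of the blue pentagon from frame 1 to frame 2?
(-1.1, 0.1)

The blue pentagon was at (11.6, 0.9) in frame 1 and (10.5, 1.0) in frame 2.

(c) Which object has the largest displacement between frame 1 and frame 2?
the cyan circle

(moved 5.7; next 3.7)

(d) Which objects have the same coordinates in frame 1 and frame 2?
the brown triangle, the cyan triangle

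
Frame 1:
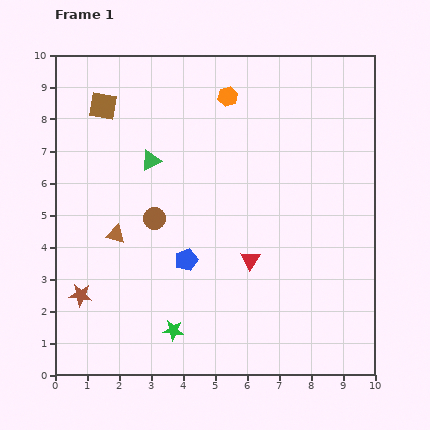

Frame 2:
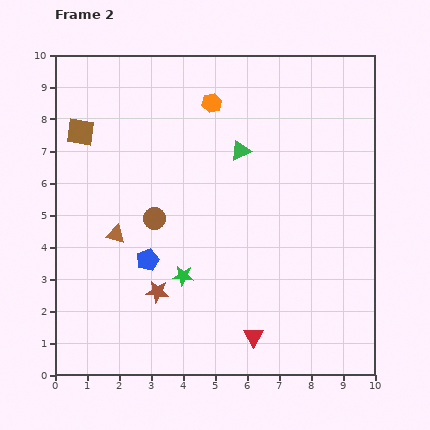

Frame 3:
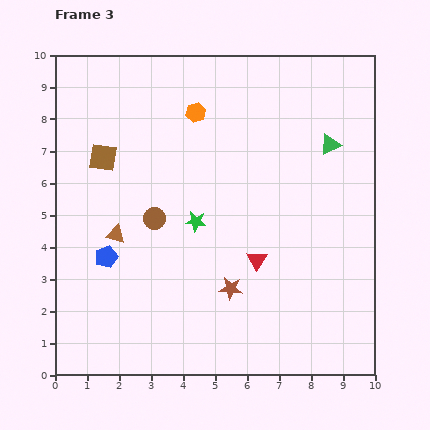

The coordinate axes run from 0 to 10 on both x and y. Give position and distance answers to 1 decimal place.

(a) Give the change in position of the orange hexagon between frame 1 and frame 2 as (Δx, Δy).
(-0.5, -0.2)

The orange hexagon was at (5.4, 8.7) in frame 1 and (4.9, 8.5) in frame 2.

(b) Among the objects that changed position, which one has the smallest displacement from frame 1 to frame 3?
the red triangle

(moved 0.2)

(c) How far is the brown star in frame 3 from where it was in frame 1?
4.7

The brown star moved from (0.8, 2.5) to (5.5, 2.7), a distance of √(4.7² + 0.2²) ≈ 4.7.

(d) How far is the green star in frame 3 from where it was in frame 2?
1.7

The green star moved from (4.0, 3.1) to (4.4, 4.8), a distance of √(0.4² + 1.7²) ≈ 1.7.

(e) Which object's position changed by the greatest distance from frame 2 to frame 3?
the green triangle

(moved 2.8; next 2.4)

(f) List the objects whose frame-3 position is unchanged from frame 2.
the brown circle, the brown triangle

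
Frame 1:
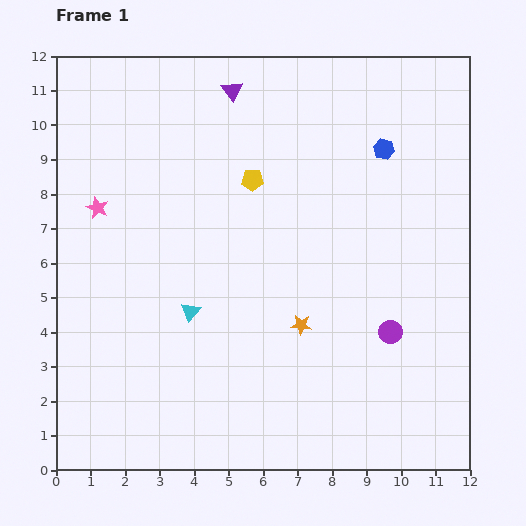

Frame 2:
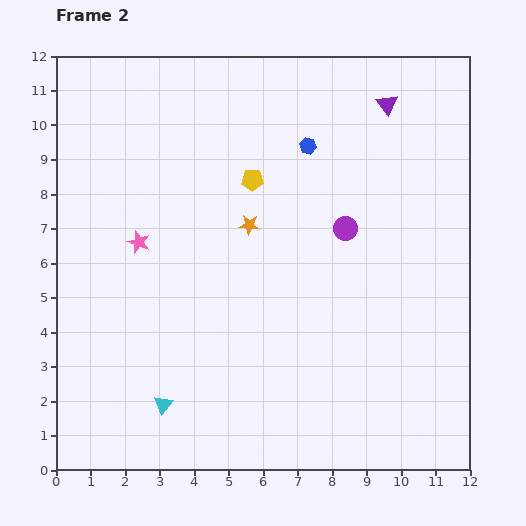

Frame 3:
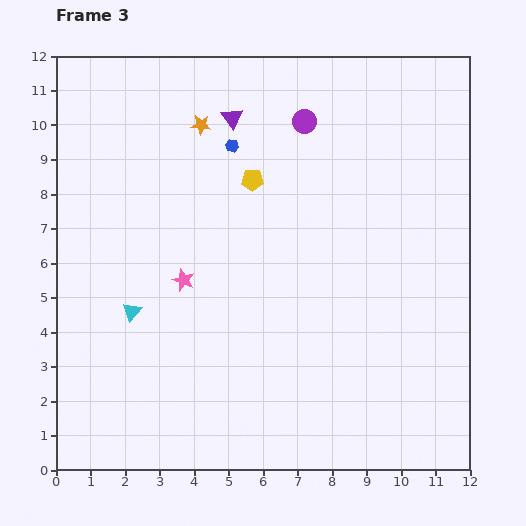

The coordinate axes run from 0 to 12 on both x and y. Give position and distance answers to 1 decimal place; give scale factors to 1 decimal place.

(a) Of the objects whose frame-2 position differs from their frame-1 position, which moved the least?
the pink star

(moved 1.6)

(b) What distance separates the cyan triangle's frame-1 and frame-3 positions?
1.7

The cyan triangle moved from (3.9, 4.6) to (2.2, 4.6), a distance of √(1.7² + 0.0²) ≈ 1.7.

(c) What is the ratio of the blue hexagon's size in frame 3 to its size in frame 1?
0.6×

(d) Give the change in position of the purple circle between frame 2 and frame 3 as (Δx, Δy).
(-1.2, 3.1)

The purple circle was at (8.4, 7.0) in frame 2 and (7.2, 10.1) in frame 3.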